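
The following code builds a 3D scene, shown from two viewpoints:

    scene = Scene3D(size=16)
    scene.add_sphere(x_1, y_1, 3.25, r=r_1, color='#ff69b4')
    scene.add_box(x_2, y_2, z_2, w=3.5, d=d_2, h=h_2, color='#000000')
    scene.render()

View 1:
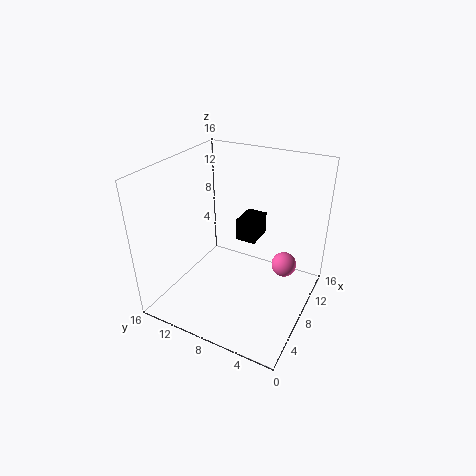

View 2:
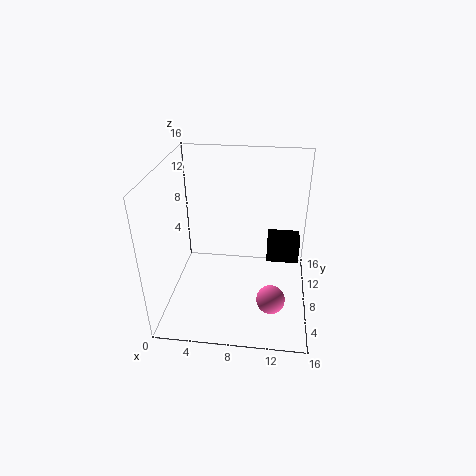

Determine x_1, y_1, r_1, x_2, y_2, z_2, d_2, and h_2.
x_1 = 12
y_1 = 3.75
r_1 = 1.5
x_2 = 11.25
y_2 = 7.5
z_2 = 5.5
d_2 = 2.5
h_2 = 2.75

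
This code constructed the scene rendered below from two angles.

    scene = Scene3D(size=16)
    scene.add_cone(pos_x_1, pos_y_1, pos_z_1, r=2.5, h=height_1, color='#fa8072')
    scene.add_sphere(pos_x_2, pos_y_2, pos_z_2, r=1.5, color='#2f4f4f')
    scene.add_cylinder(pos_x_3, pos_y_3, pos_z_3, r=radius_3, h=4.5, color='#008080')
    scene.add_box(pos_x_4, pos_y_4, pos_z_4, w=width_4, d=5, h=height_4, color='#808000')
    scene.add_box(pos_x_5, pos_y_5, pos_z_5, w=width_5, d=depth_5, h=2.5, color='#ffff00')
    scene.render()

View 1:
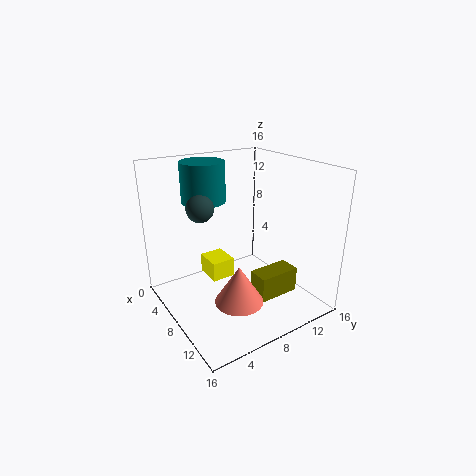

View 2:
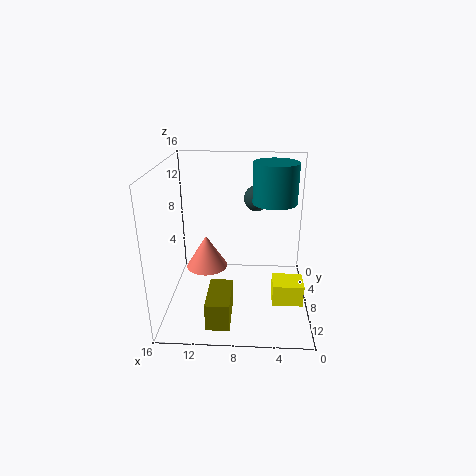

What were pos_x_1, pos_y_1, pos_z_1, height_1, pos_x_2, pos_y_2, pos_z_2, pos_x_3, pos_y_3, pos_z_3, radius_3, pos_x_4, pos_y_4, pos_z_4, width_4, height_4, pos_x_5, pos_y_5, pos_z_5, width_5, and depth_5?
pos_x_1 = 12; pos_y_1 = 5.5; pos_z_1 = 3; height_1 = 4; pos_x_2 = 6; pos_y_2 = 4.5; pos_z_2 = 11.5; pos_x_3 = 4; pos_y_3 = 6; pos_z_3 = 11.5; radius_3 = 2.5; pos_x_4 = 8.5; pos_y_4 = 9.5; pos_z_4 = 0.5; width_4 = 2.5; height_4 = 3; pos_x_5 = 0.5; pos_y_5 = 7; pos_z_5 = 0.5; width_5 = 3.5; depth_5 = 3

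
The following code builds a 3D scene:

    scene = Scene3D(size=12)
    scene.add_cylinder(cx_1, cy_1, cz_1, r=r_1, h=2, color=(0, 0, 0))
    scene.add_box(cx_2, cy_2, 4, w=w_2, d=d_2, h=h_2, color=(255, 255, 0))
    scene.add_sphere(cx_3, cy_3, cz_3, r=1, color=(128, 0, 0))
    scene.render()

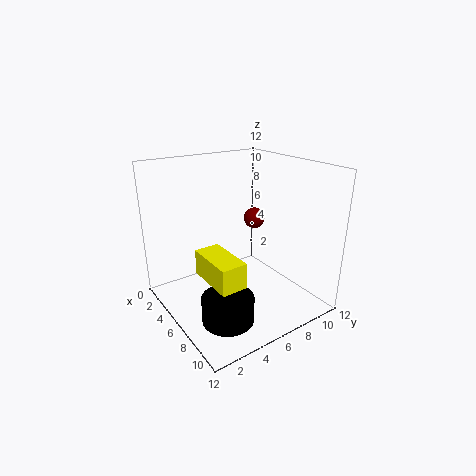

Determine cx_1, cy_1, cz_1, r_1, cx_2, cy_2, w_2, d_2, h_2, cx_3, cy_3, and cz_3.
cx_1 = 9, cy_1 = 3, cz_1 = 1, r_1 = 2, cx_2 = 6, cy_2 = 2, w_2 = 4, d_2 = 2, h_2 = 2, cx_3 = 3, cy_3 = 10, cz_3 = 6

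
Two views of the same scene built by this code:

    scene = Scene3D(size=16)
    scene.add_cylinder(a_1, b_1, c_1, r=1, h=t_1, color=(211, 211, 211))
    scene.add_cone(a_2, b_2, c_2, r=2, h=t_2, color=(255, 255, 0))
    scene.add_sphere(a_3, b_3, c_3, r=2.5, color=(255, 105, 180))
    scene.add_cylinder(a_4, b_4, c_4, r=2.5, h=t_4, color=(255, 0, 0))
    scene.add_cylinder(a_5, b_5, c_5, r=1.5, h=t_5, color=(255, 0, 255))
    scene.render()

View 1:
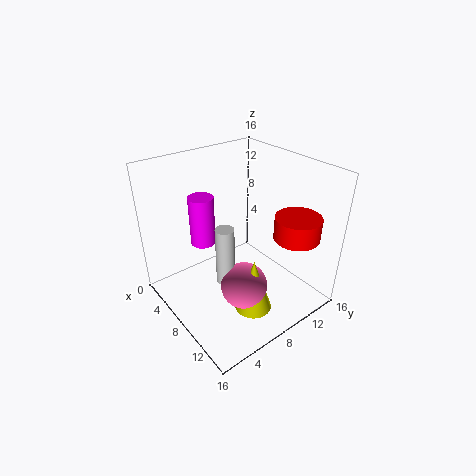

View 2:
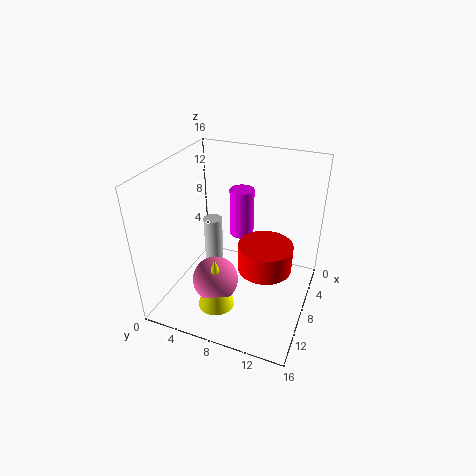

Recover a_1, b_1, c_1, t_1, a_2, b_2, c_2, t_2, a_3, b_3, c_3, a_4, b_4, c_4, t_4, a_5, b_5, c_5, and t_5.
a_1 = 9, b_1 = 5.5, c_1 = 4, t_1 = 6.5, a_2 = 12, b_2 = 7, c_2 = 1.5, t_2 = 6, a_3 = 11, b_3 = 6.5, c_3 = 4, a_4 = 12.5, b_4 = 12.5, c_4 = 8.5, t_4 = 2.5, a_5 = 3, b_5 = 6.5, c_5 = 5.5, t_5 = 6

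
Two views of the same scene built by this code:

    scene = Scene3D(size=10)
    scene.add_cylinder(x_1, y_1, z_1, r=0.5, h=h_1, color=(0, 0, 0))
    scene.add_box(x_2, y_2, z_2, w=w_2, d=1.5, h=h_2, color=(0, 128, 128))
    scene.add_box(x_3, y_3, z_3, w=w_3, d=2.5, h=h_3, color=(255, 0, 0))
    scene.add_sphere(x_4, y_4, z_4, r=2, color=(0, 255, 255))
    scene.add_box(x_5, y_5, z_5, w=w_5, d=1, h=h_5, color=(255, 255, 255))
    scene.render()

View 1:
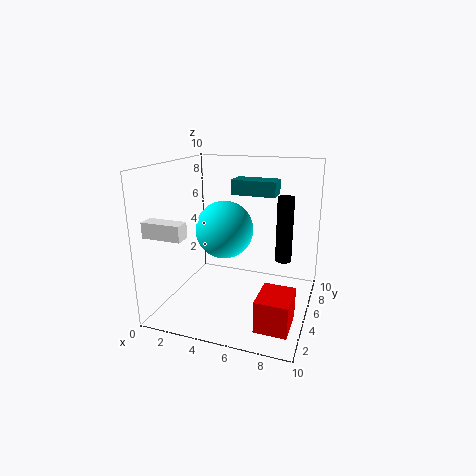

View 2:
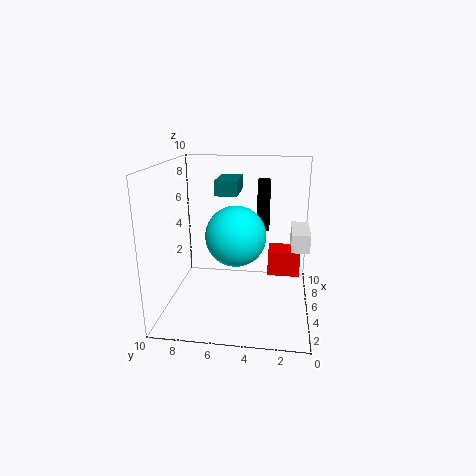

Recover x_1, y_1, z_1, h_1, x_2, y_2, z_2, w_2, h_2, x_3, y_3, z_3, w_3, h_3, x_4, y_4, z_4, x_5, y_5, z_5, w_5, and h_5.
x_1 = 8.5; y_1 = 3.5; z_1 = 4.5; h_1 = 4; x_2 = 4.5; y_2 = 5; z_2 = 8; w_2 = 3; h_2 = 1; x_3 = 7.5; y_3 = 0.5; z_3 = 1; w_3 = 2; h_3 = 2; x_4 = 4; y_4 = 5; z_4 = 5.5; x_5 = 0.5; y_5 = 0.5; z_5 = 6; w_5 = 2.5; h_5 = 1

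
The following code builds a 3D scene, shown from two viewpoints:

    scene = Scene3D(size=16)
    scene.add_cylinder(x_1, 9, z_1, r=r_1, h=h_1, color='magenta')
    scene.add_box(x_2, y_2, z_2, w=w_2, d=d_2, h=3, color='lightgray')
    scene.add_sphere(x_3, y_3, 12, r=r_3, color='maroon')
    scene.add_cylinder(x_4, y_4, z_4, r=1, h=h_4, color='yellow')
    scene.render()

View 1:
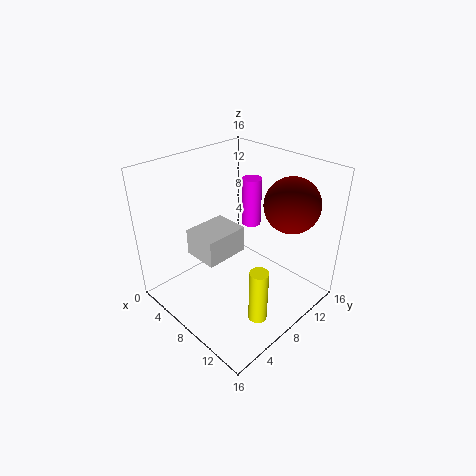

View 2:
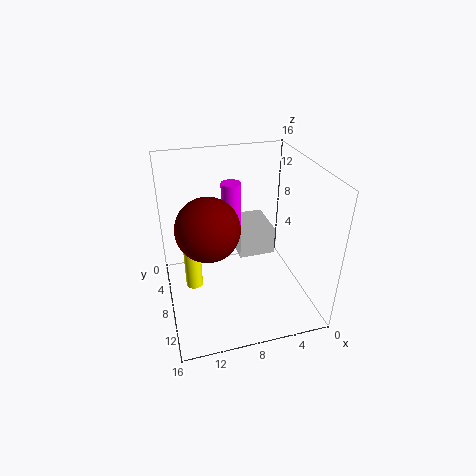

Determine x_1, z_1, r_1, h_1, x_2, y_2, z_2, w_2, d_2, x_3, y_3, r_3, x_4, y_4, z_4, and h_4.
x_1 = 9
z_1 = 10
r_1 = 1
h_1 = 5
x_2 = 4
y_2 = 4
z_2 = 6
w_2 = 4
d_2 = 5
x_3 = 12
y_3 = 12
r_3 = 3
x_4 = 13
y_4 = 6
z_4 = 1
h_4 = 6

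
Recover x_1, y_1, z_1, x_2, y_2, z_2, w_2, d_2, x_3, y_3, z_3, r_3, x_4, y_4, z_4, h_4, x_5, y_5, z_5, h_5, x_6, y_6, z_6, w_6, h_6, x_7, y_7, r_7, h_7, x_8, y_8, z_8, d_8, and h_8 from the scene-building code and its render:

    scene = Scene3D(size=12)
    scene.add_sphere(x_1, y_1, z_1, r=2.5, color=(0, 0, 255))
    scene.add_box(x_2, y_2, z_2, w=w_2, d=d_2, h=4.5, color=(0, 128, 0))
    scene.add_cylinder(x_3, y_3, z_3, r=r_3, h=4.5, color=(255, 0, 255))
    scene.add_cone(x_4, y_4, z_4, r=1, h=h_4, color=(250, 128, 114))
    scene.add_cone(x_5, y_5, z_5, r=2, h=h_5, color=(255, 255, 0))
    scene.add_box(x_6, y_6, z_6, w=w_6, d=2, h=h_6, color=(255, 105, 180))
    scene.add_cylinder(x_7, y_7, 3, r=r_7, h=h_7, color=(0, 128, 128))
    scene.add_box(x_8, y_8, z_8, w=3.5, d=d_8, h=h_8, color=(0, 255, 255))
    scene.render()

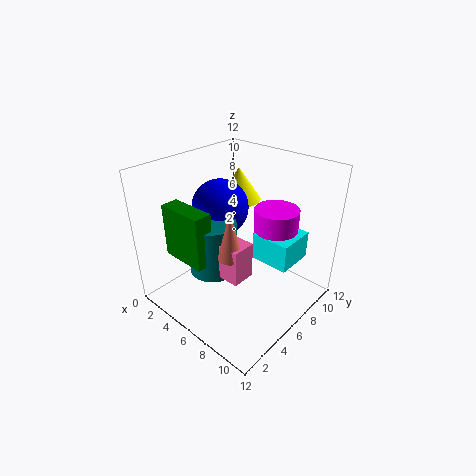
x_1 = 3, y_1 = 7, z_1 = 7.5, x_2 = 1.5, y_2 = 2, z_2 = 4.5, w_2 = 4, d_2 = 1.5, x_3 = 7, y_3 = 10, z_3 = 3, r_3 = 2, x_4 = 7, y_4 = 4, z_4 = 5.5, h_4 = 4, x_5 = 3, y_5 = 9.5, z_5 = 7.5, h_5 = 3, x_6 = 4.5, y_6 = 3.5, z_6 = 3.5, w_6 = 3.5, h_6 = 3, x_7 = 4.5, y_7 = 4.5, r_7 = 2, h_7 = 4.5, x_8 = 6, y_8 = 8, z_8 = 3, d_8 = 3.5, h_8 = 2.5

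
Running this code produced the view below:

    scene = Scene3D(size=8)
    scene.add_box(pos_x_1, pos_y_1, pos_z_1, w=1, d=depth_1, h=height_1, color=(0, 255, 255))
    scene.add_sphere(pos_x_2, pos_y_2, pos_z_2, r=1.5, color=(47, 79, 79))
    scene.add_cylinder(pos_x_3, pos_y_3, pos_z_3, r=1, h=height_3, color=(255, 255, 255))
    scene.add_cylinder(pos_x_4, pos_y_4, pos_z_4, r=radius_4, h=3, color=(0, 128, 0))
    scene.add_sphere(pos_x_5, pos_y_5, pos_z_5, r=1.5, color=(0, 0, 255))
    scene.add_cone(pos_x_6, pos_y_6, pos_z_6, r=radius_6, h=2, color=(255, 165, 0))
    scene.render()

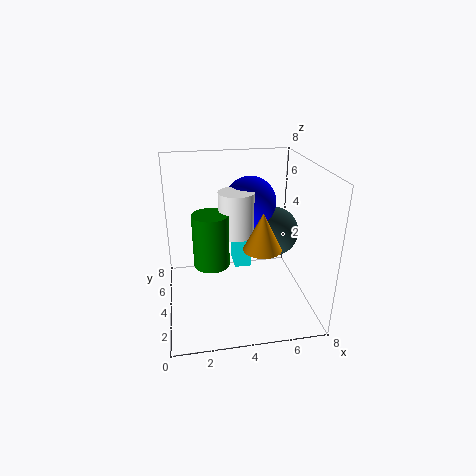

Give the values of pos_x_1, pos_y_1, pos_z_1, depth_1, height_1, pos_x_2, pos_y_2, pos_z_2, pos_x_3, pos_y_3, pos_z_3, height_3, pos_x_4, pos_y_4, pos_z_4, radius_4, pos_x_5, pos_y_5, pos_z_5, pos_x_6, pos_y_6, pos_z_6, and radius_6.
pos_x_1 = 4
pos_y_1 = 5
pos_z_1 = 1.5
depth_1 = 1.5
height_1 = 3
pos_x_2 = 6.5
pos_y_2 = 5.5
pos_z_2 = 3.5
pos_x_3 = 4
pos_y_3 = 4.5
pos_z_3 = 4
height_3 = 2.5
pos_x_4 = 2.5
pos_y_4 = 4
pos_z_4 = 2.5
radius_4 = 1
pos_x_5 = 5
pos_y_5 = 5.5
pos_z_5 = 5.5
pos_x_6 = 5
pos_y_6 = 2.5
pos_z_6 = 4
radius_6 = 1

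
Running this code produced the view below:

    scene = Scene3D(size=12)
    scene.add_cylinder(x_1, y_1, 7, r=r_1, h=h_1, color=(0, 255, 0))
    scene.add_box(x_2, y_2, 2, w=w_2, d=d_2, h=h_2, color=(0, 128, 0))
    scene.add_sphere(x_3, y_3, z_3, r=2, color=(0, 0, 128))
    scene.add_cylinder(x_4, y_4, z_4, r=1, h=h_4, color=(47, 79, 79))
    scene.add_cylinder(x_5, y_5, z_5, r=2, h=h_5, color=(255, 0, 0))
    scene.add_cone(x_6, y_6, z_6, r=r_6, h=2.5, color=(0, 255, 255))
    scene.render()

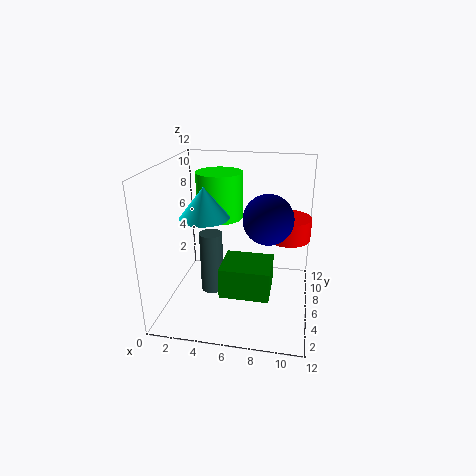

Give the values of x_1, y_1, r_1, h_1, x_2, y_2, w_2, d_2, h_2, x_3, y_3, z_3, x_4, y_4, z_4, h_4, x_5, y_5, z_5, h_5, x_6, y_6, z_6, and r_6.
x_1 = 4
y_1 = 8
r_1 = 2
h_1 = 4
x_2 = 5
y_2 = 3
w_2 = 4
d_2 = 3.5
h_2 = 2.5
x_3 = 8.5
y_3 = 5.5
z_3 = 8
x_4 = 3.5
y_4 = 6.5
z_4 = 0.5
h_4 = 5.5
x_5 = 10
y_5 = 9
z_5 = 5
h_5 = 2
x_6 = 3.5
y_6 = 5
z_6 = 8
r_6 = 2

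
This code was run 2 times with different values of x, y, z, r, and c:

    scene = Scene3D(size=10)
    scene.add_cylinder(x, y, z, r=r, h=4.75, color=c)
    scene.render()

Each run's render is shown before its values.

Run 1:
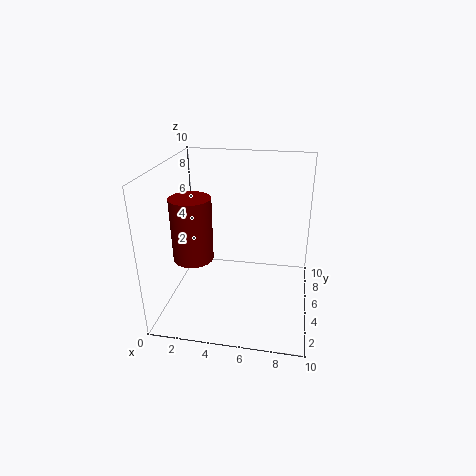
x = 1.5; y = 5.5; z = 2.75; r = 1.5; c = 'maroon'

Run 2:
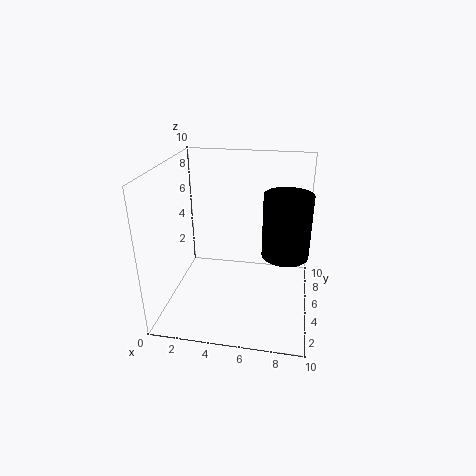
x = 8.25; y = 6.75; z = 3; r = 1.75; c = 'black'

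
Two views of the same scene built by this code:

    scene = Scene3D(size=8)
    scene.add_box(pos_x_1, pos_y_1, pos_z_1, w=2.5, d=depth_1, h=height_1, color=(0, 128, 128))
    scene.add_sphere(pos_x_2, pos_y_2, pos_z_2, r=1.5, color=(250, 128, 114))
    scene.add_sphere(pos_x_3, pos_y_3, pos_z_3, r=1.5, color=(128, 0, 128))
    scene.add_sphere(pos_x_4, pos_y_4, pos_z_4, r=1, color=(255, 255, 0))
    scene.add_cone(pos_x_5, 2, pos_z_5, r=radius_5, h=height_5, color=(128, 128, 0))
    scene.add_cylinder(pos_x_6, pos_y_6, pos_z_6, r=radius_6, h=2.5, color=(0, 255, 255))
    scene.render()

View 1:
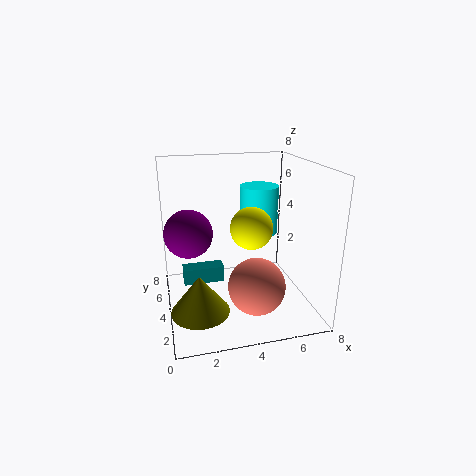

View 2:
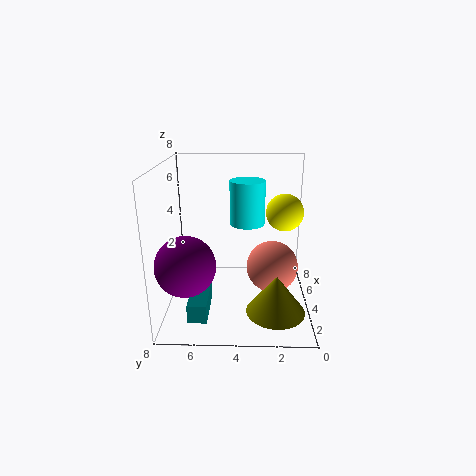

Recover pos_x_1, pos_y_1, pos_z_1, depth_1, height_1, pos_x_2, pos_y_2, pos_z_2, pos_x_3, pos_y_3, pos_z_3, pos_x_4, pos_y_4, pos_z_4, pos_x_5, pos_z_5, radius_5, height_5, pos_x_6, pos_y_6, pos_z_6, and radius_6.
pos_x_1 = 1; pos_y_1 = 5.5; pos_z_1 = 0.5; depth_1 = 1; height_1 = 1; pos_x_2 = 4.5; pos_y_2 = 2; pos_z_2 = 2; pos_x_3 = 1.5; pos_y_3 = 6.5; pos_z_3 = 3.5; pos_x_4 = 4; pos_y_4 = 1.5; pos_z_4 = 5.5; pos_x_5 = 1.5; pos_z_5 = 1; radius_5 = 1.5; height_5 = 2; pos_x_6 = 5; pos_y_6 = 3.5; pos_z_6 = 4.5; radius_6 = 1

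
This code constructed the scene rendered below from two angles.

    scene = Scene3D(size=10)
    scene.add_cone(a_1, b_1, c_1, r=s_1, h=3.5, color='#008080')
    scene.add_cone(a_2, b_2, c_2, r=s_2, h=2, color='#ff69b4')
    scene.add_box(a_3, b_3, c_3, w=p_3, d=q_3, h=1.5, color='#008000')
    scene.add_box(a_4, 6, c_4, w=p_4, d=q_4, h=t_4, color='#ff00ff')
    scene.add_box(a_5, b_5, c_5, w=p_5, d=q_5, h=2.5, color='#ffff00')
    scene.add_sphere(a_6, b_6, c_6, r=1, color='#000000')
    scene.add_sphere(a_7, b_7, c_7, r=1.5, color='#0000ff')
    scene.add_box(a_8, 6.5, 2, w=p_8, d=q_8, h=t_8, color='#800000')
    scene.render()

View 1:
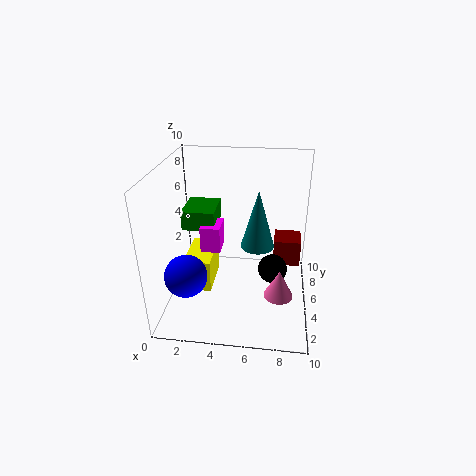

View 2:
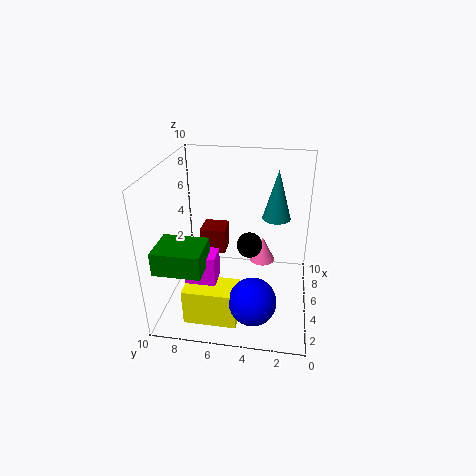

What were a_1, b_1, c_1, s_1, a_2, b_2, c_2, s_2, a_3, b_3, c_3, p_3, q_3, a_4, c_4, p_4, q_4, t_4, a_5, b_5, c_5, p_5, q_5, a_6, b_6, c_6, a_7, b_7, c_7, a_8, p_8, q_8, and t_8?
a_1 = 6.5, b_1 = 2.5, c_1 = 6, s_1 = 1, a_2 = 8, b_2 = 3.5, c_2 = 1.5, s_2 = 1, a_3 = 0.5, b_3 = 6.5, c_3 = 4.5, p_3 = 2.5, q_3 = 3, a_4 = 2, c_4 = 3, p_4 = 1.5, q_4 = 2, t_4 = 2, a_5 = 1, b_5 = 4.5, c_5 = 0.5, p_5 = 2, q_5 = 3.5, a_6 = 7.5, b_6 = 4.5, c_6 = 3, a_7 = 1.5, b_7 = 3.5, c_7 = 2.5, a_8 = 7.5, p_8 = 2, q_8 = 2, t_8 = 2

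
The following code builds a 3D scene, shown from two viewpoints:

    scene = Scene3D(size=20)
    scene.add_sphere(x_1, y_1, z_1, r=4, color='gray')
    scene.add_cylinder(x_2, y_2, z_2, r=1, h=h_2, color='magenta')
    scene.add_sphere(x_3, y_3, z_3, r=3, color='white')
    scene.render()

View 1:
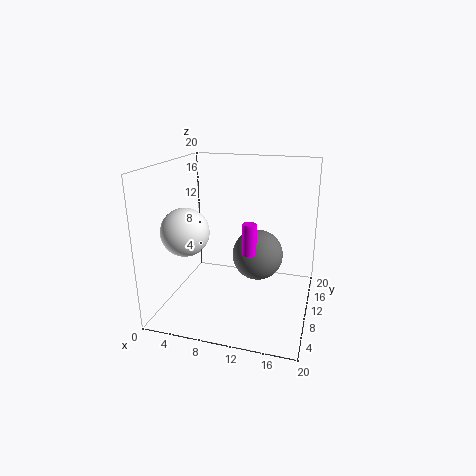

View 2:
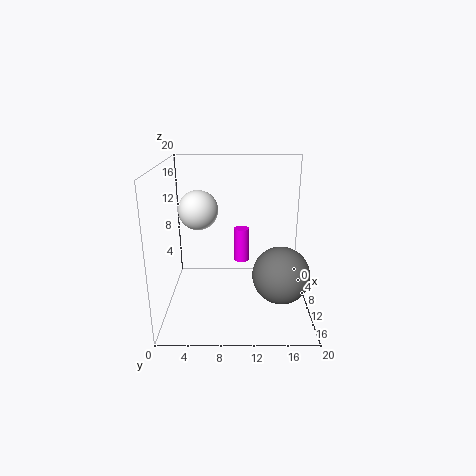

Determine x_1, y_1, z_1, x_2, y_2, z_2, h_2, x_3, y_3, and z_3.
x_1 = 11.5, y_1 = 16, z_1 = 5, x_2 = 11.5, y_2 = 10.5, z_2 = 7.5, h_2 = 4.5, x_3 = 5, y_3 = 4, z_3 = 12.5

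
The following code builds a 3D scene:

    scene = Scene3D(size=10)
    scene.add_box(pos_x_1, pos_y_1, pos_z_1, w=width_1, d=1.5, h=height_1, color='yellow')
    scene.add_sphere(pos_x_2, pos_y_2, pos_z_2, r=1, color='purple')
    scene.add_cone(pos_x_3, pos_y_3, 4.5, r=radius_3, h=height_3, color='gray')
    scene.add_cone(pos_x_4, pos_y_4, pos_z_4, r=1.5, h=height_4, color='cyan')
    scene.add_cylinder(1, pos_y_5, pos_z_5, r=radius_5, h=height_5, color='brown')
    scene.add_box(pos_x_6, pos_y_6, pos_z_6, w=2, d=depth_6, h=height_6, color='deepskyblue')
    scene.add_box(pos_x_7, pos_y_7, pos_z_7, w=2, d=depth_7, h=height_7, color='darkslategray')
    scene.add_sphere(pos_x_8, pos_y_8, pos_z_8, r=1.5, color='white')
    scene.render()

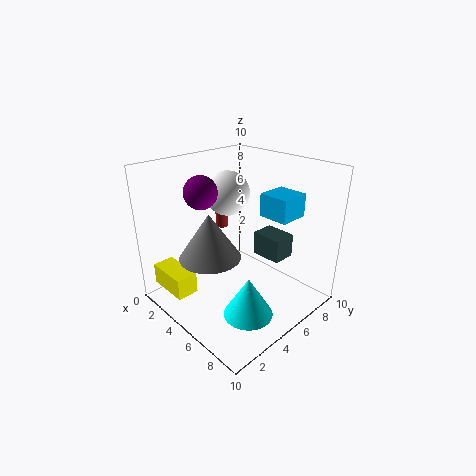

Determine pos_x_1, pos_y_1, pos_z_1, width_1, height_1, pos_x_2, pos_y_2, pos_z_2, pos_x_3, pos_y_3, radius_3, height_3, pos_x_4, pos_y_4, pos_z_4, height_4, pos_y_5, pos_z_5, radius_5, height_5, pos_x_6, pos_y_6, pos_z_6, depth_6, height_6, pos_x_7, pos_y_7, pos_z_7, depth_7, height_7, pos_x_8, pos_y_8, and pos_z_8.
pos_x_1 = 1, pos_y_1 = 0.5, pos_z_1 = 1.5, width_1 = 3, height_1 = 1.5, pos_x_2 = 5, pos_y_2 = 2, pos_z_2 = 9, pos_x_3 = 5, pos_y_3 = 2.5, radius_3 = 2, height_3 = 3, pos_x_4 = 8.5, pos_y_4 = 2.5, pos_z_4 = 2, height_4 = 2.5, pos_y_5 = 7, pos_z_5 = 4, radius_5 = 0.5, height_5 = 2.5, pos_x_6 = 6.5, pos_y_6 = 5.5, pos_z_6 = 7, depth_6 = 2, height_6 = 1.5, pos_x_7 = 6.5, pos_y_7 = 5, pos_z_7 = 4.5, depth_7 = 1.5, height_7 = 1.5, pos_x_8 = 4, pos_y_8 = 5, pos_z_8 = 8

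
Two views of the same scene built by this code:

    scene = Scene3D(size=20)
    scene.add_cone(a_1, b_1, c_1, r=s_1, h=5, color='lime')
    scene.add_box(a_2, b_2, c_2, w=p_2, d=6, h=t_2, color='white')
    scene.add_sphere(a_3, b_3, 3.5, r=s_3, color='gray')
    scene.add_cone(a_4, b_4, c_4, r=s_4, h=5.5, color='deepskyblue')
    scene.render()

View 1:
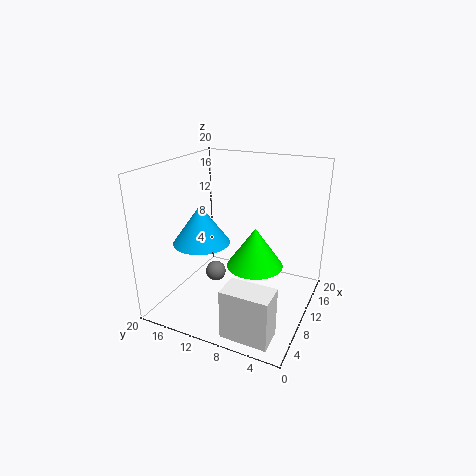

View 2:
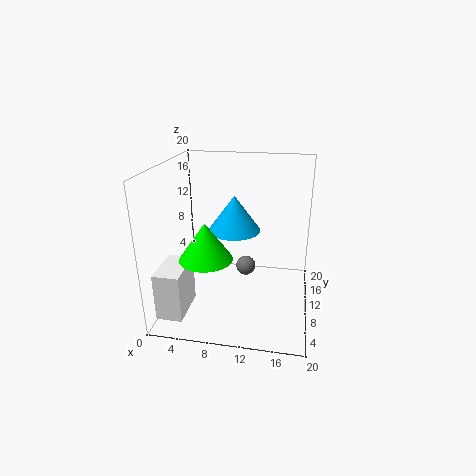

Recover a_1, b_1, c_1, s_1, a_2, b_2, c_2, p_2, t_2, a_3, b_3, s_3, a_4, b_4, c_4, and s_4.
a_1 = 6.5, b_1 = 6, c_1 = 8.5, s_1 = 3.5, a_2 = 0.5, b_2 = 2, c_2 = 1, p_2 = 3.5, t_2 = 6.5, a_3 = 10.5, b_3 = 14, s_3 = 1.5, a_4 = 8.5, b_4 = 15, c_4 = 9, s_4 = 4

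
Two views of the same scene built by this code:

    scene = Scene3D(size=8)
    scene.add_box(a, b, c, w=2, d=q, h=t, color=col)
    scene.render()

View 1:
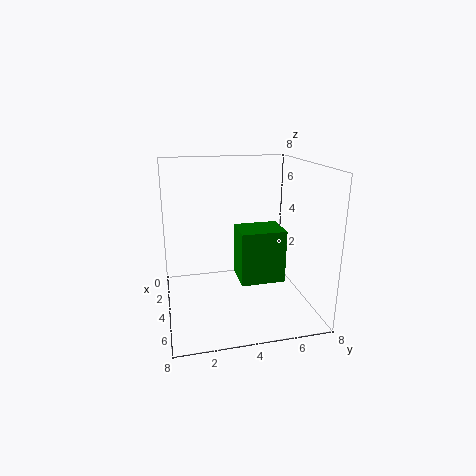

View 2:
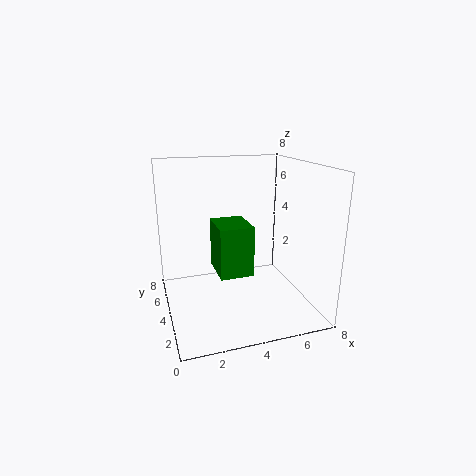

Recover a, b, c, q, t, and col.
a = 3; b = 4; c = 1.5; q = 2.5; t = 3; col = 'green'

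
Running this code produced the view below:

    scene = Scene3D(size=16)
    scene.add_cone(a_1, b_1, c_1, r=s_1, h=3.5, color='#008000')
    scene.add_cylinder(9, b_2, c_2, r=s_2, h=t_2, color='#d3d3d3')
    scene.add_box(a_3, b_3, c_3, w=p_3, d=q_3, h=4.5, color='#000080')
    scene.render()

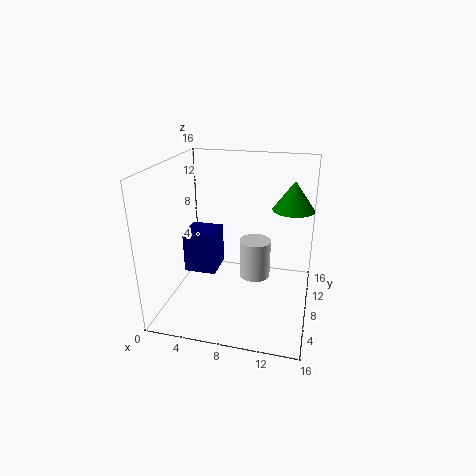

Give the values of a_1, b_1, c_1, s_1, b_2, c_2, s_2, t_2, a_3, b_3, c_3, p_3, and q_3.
a_1 = 13.5, b_1 = 13, c_1 = 10, s_1 = 2.5, b_2 = 13, c_2 = 0.5, s_2 = 2, t_2 = 5, a_3 = 2.5, b_3 = 5.5, c_3 = 4.5, p_3 = 3.5, q_3 = 3.5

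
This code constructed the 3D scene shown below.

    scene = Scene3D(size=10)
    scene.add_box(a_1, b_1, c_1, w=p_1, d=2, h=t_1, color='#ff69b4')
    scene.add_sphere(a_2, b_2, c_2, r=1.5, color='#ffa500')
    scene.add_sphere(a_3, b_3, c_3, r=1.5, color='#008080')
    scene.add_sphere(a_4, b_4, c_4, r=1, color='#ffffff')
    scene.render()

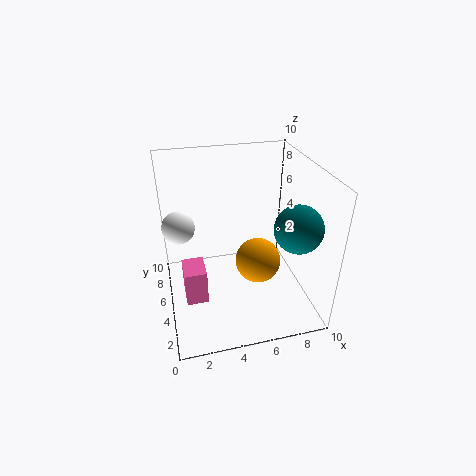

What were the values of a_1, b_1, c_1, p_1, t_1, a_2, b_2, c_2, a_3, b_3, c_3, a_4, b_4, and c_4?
a_1 = 1, b_1 = 3.5, c_1 = 1, p_1 = 1.5, t_1 = 2.5, a_2 = 6, b_2 = 3.5, c_2 = 4, a_3 = 8, b_3 = 2, c_3 = 7, a_4 = 1, b_4 = 4, c_4 = 7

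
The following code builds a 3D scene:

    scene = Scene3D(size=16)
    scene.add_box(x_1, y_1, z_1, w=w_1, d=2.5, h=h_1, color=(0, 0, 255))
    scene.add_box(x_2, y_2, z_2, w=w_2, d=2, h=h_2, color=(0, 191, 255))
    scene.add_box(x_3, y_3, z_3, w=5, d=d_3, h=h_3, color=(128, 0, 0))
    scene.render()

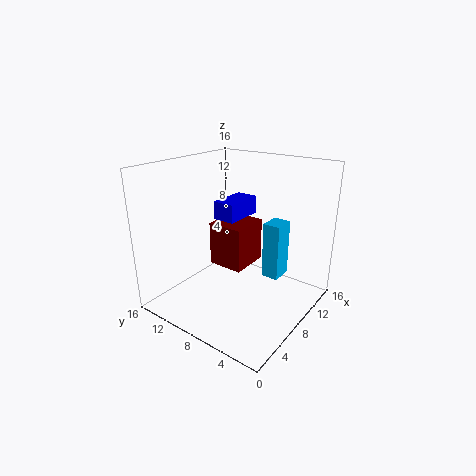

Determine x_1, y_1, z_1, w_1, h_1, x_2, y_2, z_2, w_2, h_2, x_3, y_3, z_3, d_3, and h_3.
x_1 = 7, y_1 = 8, z_1 = 10, w_1 = 4.5, h_1 = 2, x_2 = 10, y_2 = 4, z_2 = 3, w_2 = 2.5, h_2 = 6.5, x_3 = 9.5, y_3 = 9, z_3 = 2.5, d_3 = 4.5, h_3 = 5.5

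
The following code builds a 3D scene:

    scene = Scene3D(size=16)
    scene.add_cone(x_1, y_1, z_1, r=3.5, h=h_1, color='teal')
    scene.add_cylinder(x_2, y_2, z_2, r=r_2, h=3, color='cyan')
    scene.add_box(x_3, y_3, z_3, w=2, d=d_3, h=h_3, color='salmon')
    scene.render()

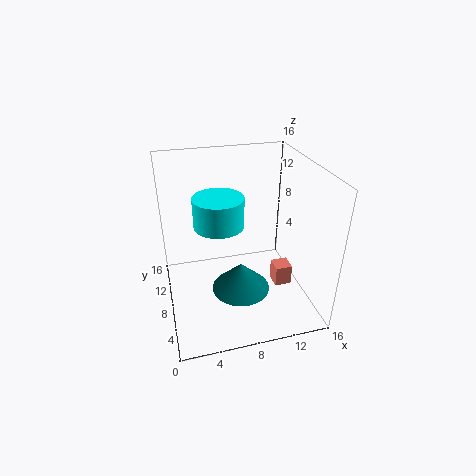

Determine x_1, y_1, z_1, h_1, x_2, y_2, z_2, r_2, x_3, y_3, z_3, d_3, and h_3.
x_1 = 8.5; y_1 = 8.5; z_1 = 0.5; h_1 = 3.5; x_2 = 5.5; y_2 = 6; z_2 = 11; r_2 = 2.5; x_3 = 12.5; y_3 = 7; z_3 = 1; d_3 = 2; h_3 = 2.5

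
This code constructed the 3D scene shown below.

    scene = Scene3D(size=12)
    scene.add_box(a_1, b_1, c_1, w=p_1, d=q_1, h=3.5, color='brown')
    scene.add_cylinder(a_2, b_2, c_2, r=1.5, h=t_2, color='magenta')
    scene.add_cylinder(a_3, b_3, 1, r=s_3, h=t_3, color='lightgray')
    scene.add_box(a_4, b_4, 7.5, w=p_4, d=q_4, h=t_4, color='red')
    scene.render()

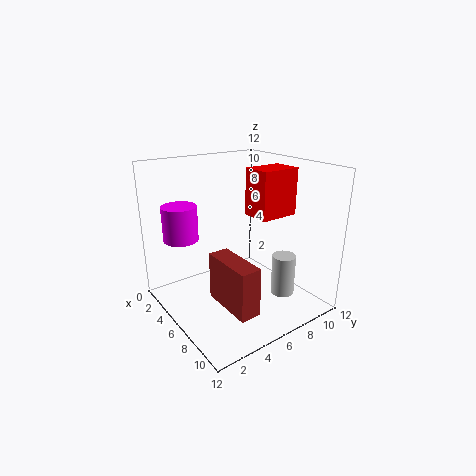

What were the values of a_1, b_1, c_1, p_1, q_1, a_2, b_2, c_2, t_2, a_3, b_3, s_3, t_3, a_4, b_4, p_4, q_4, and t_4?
a_1 = 8
b_1 = 2
c_1 = 3
p_1 = 4
q_1 = 1.5
a_2 = 2.5
b_2 = 2.5
c_2 = 5.5
t_2 = 3
a_3 = 8.5
b_3 = 9
s_3 = 1
t_3 = 3.5
a_4 = 5
b_4 = 7.5
p_4 = 2.5
q_4 = 3.5
t_4 = 4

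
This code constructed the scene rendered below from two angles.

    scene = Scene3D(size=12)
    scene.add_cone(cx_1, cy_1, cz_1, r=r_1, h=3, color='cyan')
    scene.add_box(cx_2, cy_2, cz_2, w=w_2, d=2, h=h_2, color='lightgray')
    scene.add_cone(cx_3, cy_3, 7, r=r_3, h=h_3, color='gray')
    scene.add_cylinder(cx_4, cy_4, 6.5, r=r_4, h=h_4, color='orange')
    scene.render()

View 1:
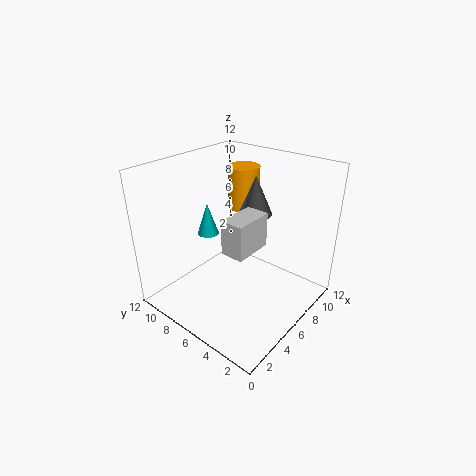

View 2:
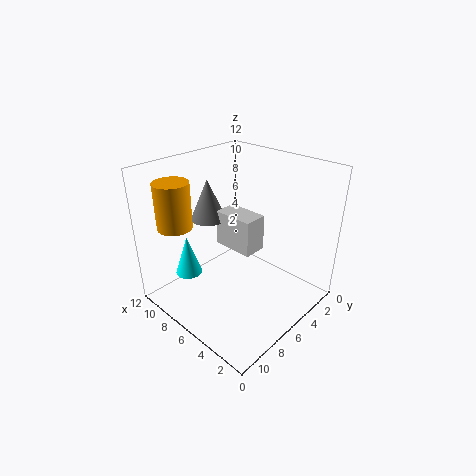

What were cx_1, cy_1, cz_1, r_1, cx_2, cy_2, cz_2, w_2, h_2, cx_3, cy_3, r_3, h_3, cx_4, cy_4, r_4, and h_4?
cx_1 = 7
cy_1 = 10.5
cz_1 = 4.5
r_1 = 1
cx_2 = 4.5
cy_2 = 4.5
cz_2 = 5
w_2 = 3.5
h_2 = 3
cx_3 = 9
cy_3 = 6.5
r_3 = 1.5
h_3 = 3.5
cx_4 = 10.5
cy_4 = 9
r_4 = 1.5
h_4 = 4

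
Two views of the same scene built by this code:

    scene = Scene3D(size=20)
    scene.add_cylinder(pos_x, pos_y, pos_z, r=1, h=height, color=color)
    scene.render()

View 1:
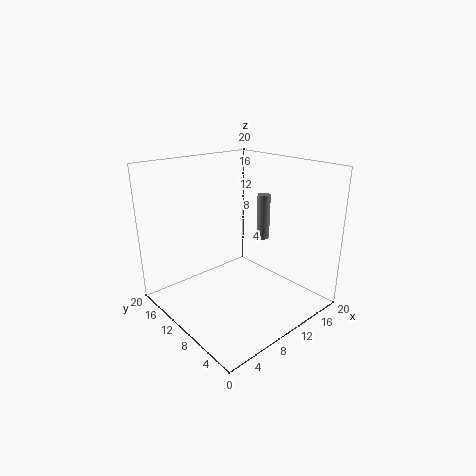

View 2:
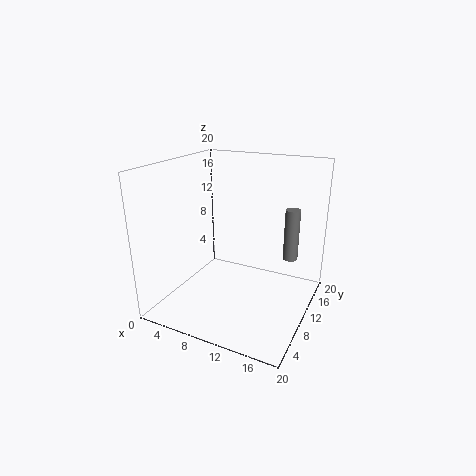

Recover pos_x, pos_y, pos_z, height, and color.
pos_x = 17; pos_y = 12; pos_z = 7.5; height = 7; color = 'gray'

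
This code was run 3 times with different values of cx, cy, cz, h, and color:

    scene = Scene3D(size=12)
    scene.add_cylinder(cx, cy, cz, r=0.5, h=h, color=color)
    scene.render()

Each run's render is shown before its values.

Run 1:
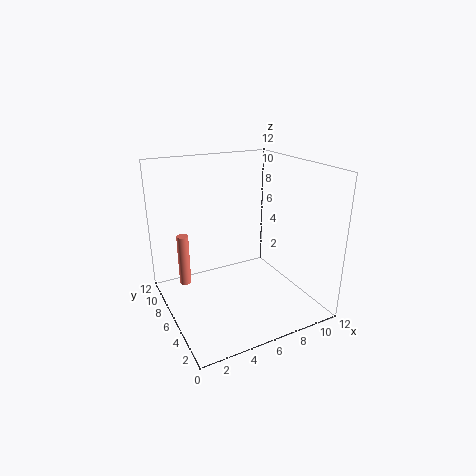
cx = 2, cy = 8.5, cz = 1.5, h = 4.5, color = 'salmon'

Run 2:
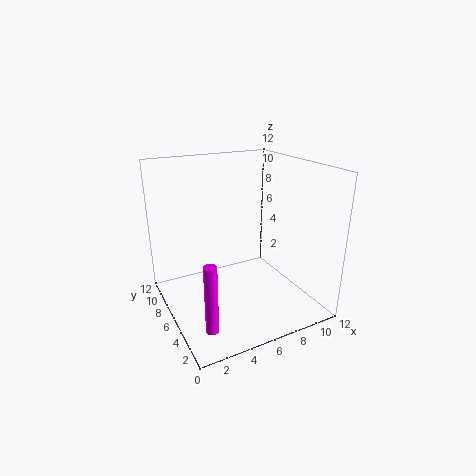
cx = 2, cy = 2.5, cz = 0.5, h = 5.5, color = 'magenta'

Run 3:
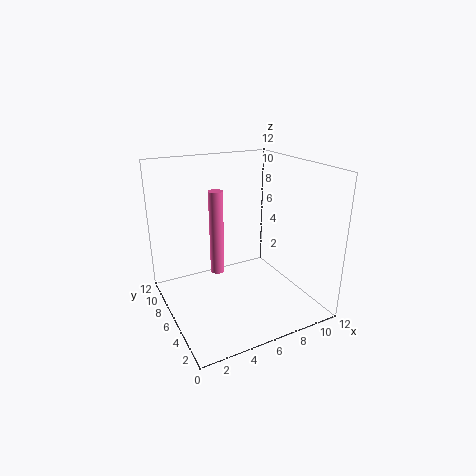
cx = 3, cy = 3.5, cz = 5, h = 6, color = 'hotpink'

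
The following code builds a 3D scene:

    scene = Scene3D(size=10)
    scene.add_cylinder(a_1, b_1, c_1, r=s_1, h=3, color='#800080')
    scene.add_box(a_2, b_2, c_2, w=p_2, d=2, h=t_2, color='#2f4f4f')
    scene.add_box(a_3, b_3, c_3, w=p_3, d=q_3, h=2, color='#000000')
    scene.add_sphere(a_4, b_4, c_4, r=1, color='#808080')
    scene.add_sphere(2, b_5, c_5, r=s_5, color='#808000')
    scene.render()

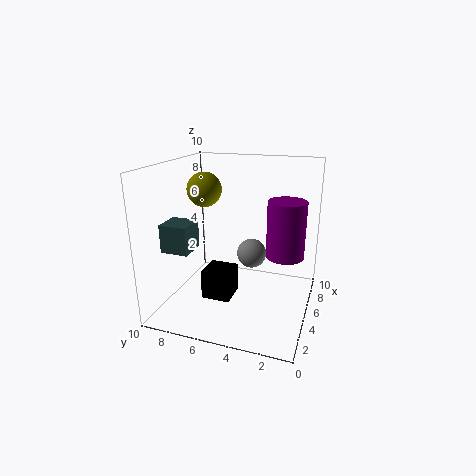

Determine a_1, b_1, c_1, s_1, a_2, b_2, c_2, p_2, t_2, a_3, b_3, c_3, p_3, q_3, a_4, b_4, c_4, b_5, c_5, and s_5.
a_1 = 1, b_1 = 1, c_1 = 6, s_1 = 1, a_2 = 3, b_2 = 8, c_2 = 4, p_2 = 2, t_2 = 2, a_3 = 3, b_3 = 5, c_3 = 1, p_3 = 2, q_3 = 2, a_4 = 5, b_4 = 4, c_4 = 4, b_5 = 6, c_5 = 9, s_5 = 1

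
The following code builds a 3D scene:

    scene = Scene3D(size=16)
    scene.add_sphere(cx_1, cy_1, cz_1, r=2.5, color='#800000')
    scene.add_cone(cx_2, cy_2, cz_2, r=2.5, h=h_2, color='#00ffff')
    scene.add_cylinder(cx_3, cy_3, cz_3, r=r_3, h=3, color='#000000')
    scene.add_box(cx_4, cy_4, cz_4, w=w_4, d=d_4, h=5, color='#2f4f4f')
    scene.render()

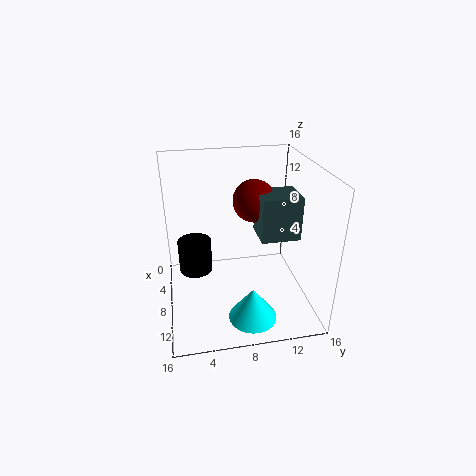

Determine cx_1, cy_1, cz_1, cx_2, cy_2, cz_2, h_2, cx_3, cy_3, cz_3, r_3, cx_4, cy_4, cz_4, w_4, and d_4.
cx_1 = 5, cy_1 = 10.5, cz_1 = 11, cx_2 = 13.5, cy_2 = 8.5, cz_2 = 1.5, h_2 = 3.5, cx_3 = 13, cy_3 = 3, cz_3 = 8, r_3 = 1.5, cx_4 = 5, cy_4 = 10.5, cz_4 = 7.5, w_4 = 4, d_4 = 4.5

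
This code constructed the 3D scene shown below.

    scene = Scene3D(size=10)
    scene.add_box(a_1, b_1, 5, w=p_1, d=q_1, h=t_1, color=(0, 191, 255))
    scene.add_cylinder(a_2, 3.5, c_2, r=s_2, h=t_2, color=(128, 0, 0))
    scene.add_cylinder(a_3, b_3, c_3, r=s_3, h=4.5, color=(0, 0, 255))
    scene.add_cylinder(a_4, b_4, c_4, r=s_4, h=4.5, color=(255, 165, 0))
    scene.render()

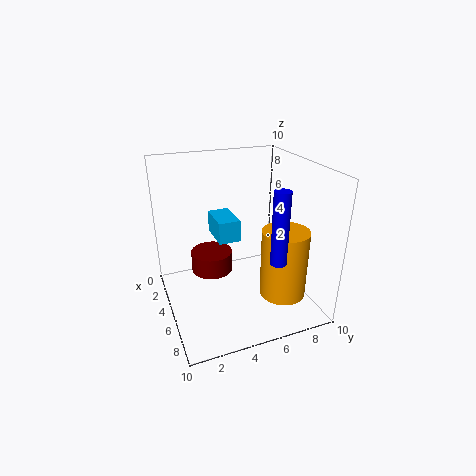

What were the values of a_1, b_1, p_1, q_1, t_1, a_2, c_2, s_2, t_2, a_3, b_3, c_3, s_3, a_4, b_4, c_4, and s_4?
a_1 = 3, b_1 = 3.5, p_1 = 2.5, q_1 = 1.5, t_1 = 1.5, a_2 = 3.5, c_2 = 2, s_2 = 1.5, t_2 = 1.5, a_3 = 9, b_3 = 6, c_3 = 5, s_3 = 0.5, a_4 = 8, b_4 = 7, c_4 = 2, s_4 = 1.5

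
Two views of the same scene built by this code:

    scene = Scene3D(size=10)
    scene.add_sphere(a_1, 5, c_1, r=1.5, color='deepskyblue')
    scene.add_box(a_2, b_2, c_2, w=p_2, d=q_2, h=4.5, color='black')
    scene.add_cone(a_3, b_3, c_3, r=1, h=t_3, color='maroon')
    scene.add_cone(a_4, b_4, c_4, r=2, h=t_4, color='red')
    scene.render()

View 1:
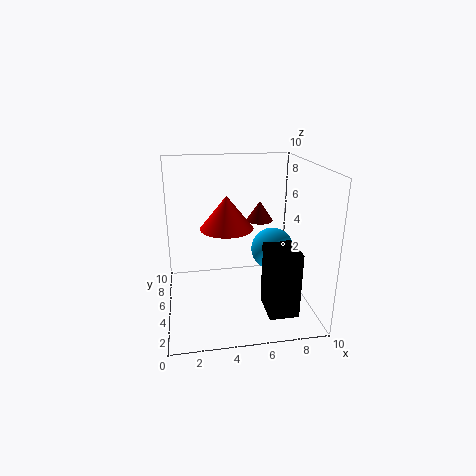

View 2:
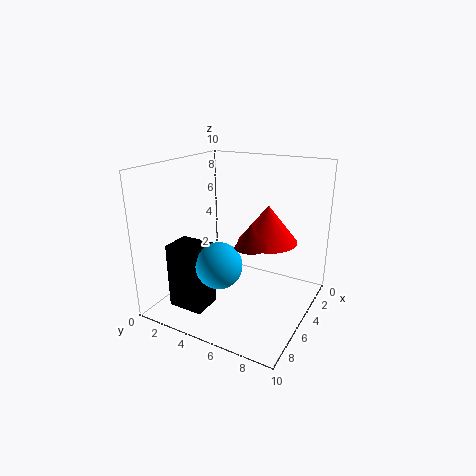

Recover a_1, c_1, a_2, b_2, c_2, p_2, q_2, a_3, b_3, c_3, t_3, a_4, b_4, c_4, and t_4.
a_1 = 7.5, c_1 = 4, a_2 = 6.5, b_2 = 1.5, c_2 = 0.5, p_2 = 2, q_2 = 2.5, a_3 = 7, b_3 = 7, c_3 = 5.5, t_3 = 1.5, a_4 = 4.5, b_4 = 7, c_4 = 5, t_4 = 2.5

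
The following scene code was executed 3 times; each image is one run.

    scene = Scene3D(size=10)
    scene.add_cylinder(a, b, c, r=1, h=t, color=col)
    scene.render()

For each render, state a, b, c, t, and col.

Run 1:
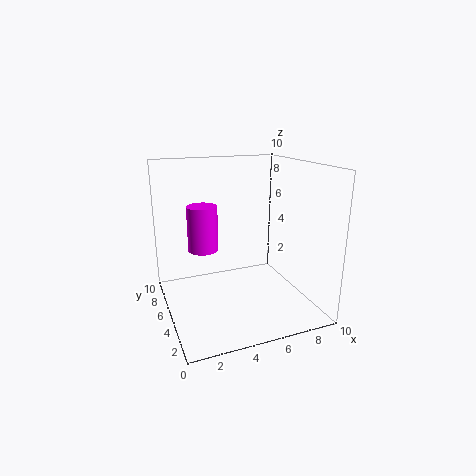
a = 2.5; b = 5; c = 4.5; t = 3; col = 'magenta'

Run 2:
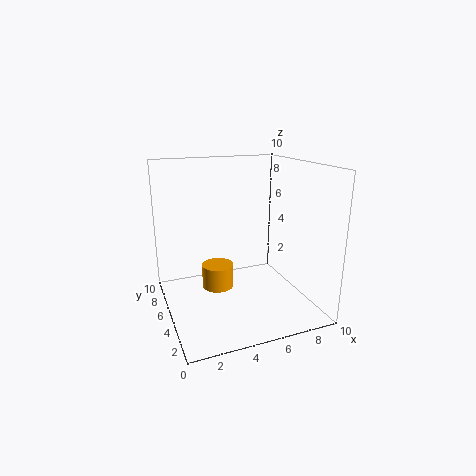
a = 3; b = 3.5; c = 2.5; t = 1.5; col = 'orange'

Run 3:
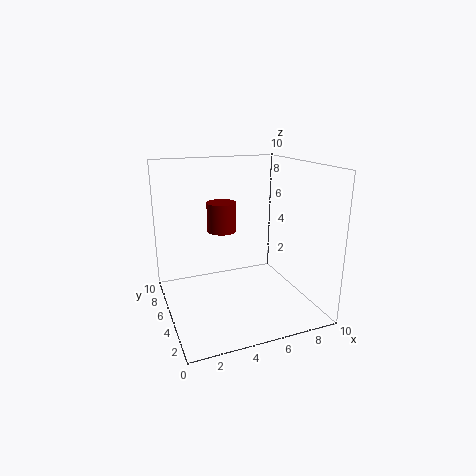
a = 4; b = 5.5; c = 5.5; t = 2; col = 'maroon'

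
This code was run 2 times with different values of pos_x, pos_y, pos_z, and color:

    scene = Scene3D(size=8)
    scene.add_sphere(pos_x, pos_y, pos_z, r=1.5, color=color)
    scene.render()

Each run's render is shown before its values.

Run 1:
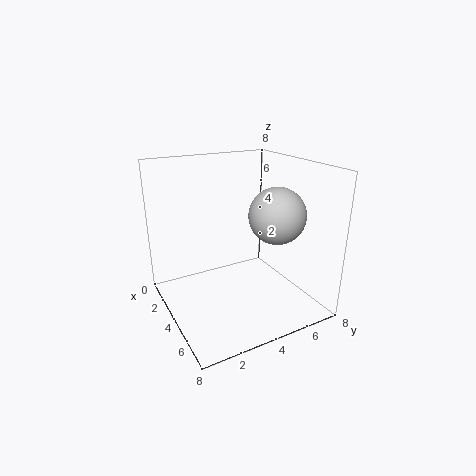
pos_x = 5.5; pos_y = 5.5; pos_z = 5.5; color = 'lightgray'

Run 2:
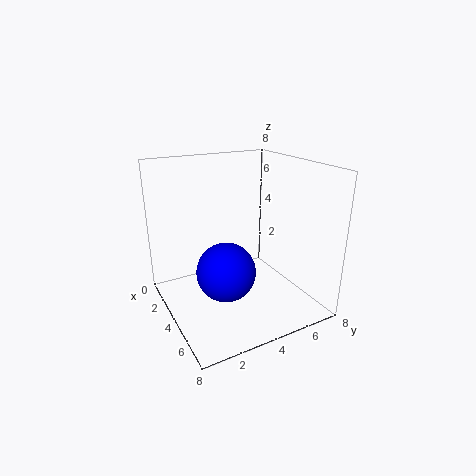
pos_x = 5.5; pos_y = 2.5; pos_z = 3; color = 'blue'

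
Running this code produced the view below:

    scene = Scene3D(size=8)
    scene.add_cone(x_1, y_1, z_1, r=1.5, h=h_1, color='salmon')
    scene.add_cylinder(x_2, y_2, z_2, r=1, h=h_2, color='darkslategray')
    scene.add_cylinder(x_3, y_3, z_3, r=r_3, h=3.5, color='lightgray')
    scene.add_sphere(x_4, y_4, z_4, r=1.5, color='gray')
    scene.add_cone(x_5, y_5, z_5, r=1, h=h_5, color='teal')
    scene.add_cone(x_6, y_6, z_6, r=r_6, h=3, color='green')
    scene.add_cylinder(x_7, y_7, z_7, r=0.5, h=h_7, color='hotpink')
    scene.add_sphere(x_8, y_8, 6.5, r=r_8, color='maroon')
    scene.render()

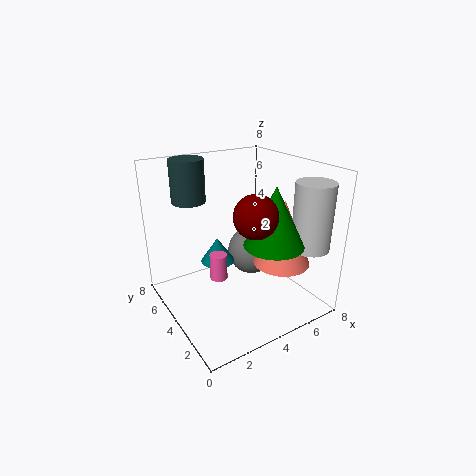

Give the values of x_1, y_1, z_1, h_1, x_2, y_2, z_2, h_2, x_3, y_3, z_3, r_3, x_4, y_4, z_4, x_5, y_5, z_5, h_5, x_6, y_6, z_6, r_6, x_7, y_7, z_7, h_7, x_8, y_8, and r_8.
x_1 = 5.5; y_1 = 2; z_1 = 3; h_1 = 3.5; x_2 = 2.5; y_2 = 7; z_2 = 5.5; h_2 = 2.5; x_3 = 6.5; y_3 = 1; z_3 = 4; r_3 = 1; x_4 = 6; y_4 = 5.5; z_4 = 2; x_5 = 3.5; y_5 = 5.5; z_5 = 2; h_5 = 1.5; x_6 = 4.5; y_6 = 1.5; z_6 = 4.5; r_6 = 1.5; x_7 = 3; y_7 = 4.5; z_7 = 1.5; h_7 = 1.5; x_8 = 3; y_8 = 1; r_8 = 1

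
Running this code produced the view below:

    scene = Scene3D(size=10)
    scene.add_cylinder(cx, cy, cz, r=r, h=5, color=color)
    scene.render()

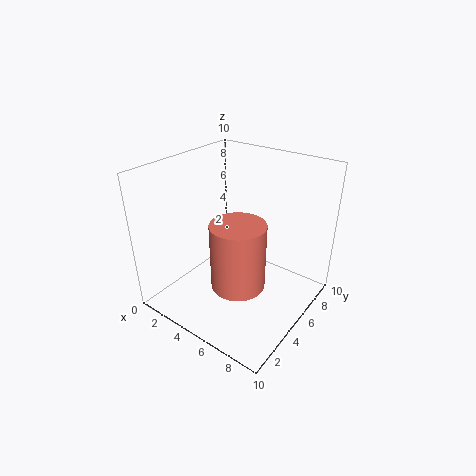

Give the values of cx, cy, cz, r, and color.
cx = 5, cy = 5, cz = 1, r = 2, color = 'salmon'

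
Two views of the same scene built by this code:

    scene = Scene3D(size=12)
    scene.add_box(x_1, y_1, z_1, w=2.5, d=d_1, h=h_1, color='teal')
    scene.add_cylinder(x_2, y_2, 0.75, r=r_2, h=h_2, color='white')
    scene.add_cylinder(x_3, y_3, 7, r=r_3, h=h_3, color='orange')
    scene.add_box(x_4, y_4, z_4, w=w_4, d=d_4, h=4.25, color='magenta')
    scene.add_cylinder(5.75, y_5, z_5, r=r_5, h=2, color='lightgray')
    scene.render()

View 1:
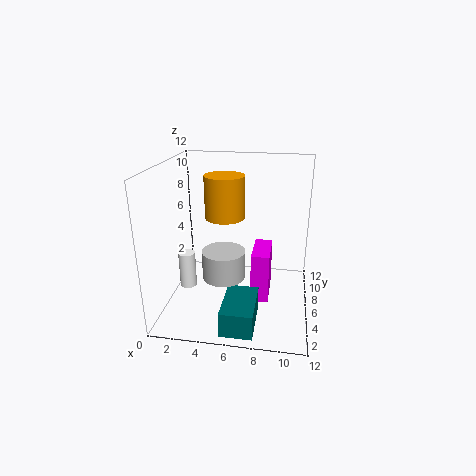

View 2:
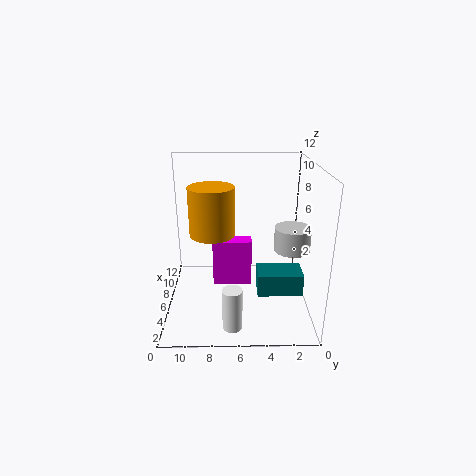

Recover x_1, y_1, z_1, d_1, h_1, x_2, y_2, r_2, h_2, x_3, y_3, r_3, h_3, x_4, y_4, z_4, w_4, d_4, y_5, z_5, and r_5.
x_1 = 5.5
y_1 = 0.25
z_1 = 0.5
d_1 = 4
h_1 = 2
x_2 = 1.25
y_2 = 6.5
r_2 = 0.75
h_2 = 3.25
x_3 = 4.5
y_3 = 8
r_3 = 1.75
h_3 = 3.75
x_4 = 7.25
y_4 = 4.75
z_4 = 0.75
w_4 = 1.5
d_4 = 3.5
y_5 = 1.5
z_5 = 5
r_5 = 1.5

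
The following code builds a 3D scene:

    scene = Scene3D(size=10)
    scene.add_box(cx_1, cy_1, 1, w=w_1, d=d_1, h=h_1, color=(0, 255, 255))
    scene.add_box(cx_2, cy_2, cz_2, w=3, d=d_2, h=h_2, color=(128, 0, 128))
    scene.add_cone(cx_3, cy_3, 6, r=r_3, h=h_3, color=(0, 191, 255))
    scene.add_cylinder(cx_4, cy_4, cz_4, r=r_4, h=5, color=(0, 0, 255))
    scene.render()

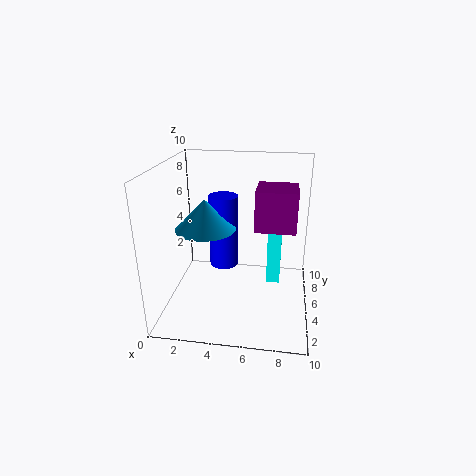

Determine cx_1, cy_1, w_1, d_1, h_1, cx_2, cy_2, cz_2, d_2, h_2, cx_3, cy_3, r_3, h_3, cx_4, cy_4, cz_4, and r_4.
cx_1 = 7
cy_1 = 6
w_1 = 1
d_1 = 3
h_1 = 4
cx_2 = 6
cy_2 = 6
cz_2 = 5
d_2 = 3
h_2 = 3
cx_3 = 3
cy_3 = 4
r_3 = 2
h_3 = 2
cx_4 = 4
cy_4 = 5
cz_4 = 3
r_4 = 1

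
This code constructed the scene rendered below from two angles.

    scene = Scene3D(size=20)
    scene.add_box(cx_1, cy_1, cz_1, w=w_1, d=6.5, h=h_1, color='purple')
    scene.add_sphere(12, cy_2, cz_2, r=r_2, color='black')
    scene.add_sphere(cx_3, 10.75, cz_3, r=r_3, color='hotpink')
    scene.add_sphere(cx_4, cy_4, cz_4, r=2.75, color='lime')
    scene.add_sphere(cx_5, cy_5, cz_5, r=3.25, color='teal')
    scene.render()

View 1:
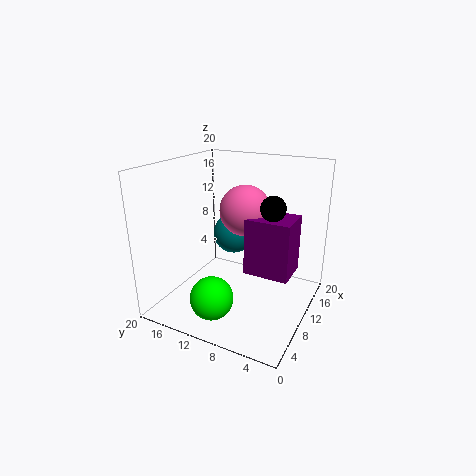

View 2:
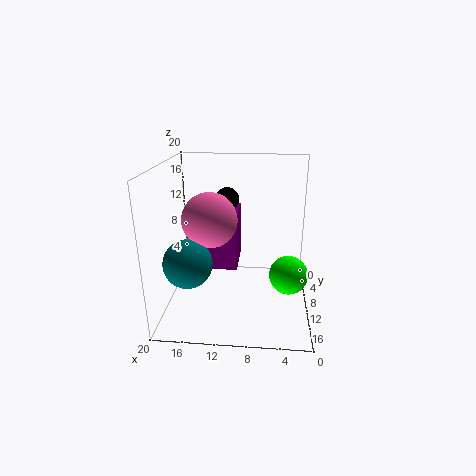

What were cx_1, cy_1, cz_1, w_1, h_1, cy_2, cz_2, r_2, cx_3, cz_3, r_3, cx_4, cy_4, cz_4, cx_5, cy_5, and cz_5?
cx_1 = 10.25, cy_1 = 2.75, cz_1 = 4.5, w_1 = 5.25, h_1 = 8.25, cy_2 = 5.75, cz_2 = 14.25, r_2 = 1.75, cx_3 = 13.75, cz_3 = 12.75, r_3 = 3.75, cx_4 = 2.75, cy_4 = 10, cz_4 = 4.5, cx_5 = 16.25, cy_5 = 14, cz_5 = 7.75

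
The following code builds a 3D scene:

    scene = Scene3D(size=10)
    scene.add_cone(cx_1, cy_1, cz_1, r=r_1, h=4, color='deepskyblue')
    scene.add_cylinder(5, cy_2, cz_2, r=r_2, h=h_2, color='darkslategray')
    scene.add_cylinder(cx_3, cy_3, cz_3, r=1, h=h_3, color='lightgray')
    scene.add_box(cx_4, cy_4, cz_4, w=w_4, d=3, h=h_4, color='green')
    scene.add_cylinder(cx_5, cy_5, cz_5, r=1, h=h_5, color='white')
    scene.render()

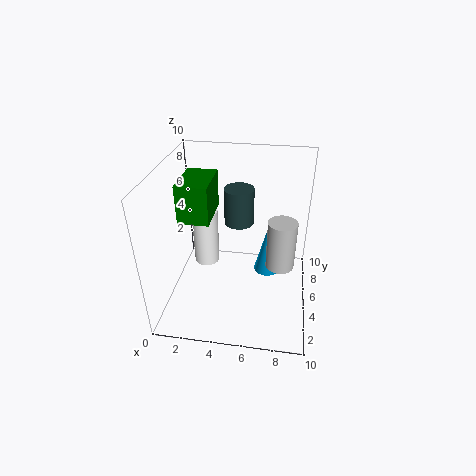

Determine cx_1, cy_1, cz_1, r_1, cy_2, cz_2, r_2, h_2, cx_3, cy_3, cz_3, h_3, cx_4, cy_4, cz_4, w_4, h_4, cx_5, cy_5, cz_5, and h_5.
cx_1 = 7
cy_1 = 7
cz_1 = 1
r_1 = 1
cy_2 = 5.5
cz_2 = 6
r_2 = 1
h_2 = 2.5
cx_3 = 8
cy_3 = 5
cz_3 = 3
h_3 = 3.5
cx_4 = 1.5
cy_4 = 3
cz_4 = 7
w_4 = 2
h_4 = 2.5
cx_5 = 2
cy_5 = 7.5
cz_5 = 1
h_5 = 4.5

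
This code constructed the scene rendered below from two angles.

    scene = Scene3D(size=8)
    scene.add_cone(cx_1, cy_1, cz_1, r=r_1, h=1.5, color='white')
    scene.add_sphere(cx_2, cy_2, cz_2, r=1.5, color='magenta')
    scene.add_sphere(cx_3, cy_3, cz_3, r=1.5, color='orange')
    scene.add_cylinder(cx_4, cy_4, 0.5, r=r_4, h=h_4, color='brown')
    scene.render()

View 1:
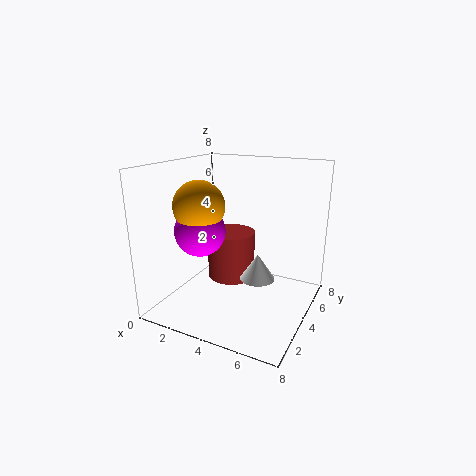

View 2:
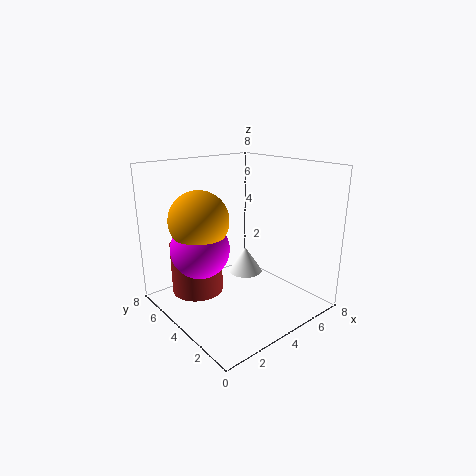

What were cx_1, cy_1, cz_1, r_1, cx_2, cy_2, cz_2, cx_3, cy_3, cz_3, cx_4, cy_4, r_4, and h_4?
cx_1 = 5; cy_1 = 4.5; cz_1 = 1.5; r_1 = 1; cx_2 = 1.5; cy_2 = 4; cz_2 = 4; cx_3 = 1.5; cy_3 = 4; cz_3 = 5.5; cx_4 = 2.5; cy_4 = 6; r_4 = 1.5; h_4 = 3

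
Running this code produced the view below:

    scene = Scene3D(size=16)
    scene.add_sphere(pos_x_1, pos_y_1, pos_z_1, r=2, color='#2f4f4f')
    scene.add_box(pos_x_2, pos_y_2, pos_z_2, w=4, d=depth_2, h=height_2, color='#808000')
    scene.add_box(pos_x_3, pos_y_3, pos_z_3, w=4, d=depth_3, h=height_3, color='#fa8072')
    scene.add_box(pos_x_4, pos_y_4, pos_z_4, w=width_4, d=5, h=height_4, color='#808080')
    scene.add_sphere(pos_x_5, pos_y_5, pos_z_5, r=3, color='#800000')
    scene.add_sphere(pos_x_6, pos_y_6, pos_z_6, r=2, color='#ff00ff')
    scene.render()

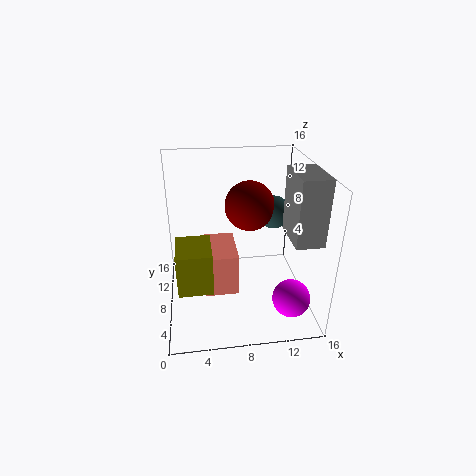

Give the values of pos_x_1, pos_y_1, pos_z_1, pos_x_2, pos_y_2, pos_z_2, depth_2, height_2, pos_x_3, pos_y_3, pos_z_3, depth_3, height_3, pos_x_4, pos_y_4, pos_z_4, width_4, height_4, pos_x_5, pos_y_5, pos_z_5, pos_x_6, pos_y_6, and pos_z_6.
pos_x_1 = 13; pos_y_1 = 12; pos_z_1 = 9; pos_x_2 = 1; pos_y_2 = 6; pos_z_2 = 2; depth_2 = 5; height_2 = 5; pos_x_3 = 4; pos_y_3 = 7; pos_z_3 = 1; depth_3 = 6; height_3 = 5; pos_x_4 = 13; pos_y_4 = 3; pos_z_4 = 9; width_4 = 3; height_4 = 7; pos_x_5 = 10; pos_y_5 = 12; pos_z_5 = 10; pos_x_6 = 13; pos_y_6 = 3; pos_z_6 = 3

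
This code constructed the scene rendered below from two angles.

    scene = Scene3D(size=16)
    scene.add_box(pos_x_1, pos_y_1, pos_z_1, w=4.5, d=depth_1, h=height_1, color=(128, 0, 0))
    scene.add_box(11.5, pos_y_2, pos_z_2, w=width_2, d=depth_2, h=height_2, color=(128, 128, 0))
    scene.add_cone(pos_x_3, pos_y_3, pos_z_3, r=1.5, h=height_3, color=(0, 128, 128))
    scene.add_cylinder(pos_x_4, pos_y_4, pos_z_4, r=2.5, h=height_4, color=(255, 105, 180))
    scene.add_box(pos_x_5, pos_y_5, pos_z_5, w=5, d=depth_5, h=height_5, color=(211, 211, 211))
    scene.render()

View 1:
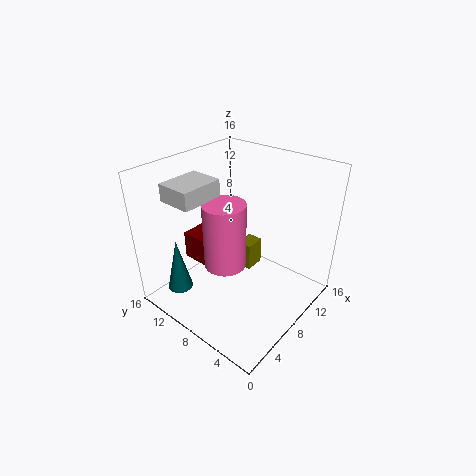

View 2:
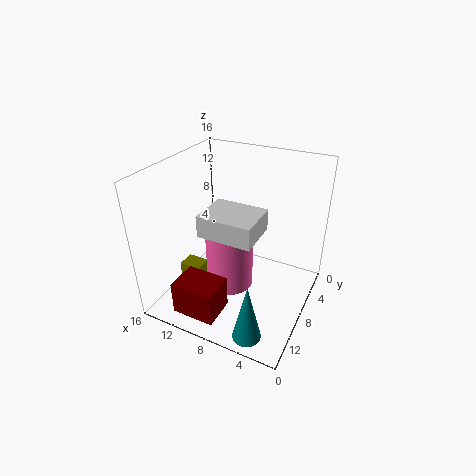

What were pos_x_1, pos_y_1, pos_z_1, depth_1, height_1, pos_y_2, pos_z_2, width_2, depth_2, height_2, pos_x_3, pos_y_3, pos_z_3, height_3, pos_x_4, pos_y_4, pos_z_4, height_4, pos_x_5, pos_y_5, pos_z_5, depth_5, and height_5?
pos_x_1 = 7, pos_y_1 = 12.5, pos_z_1 = 2.5, depth_1 = 3.5, height_1 = 3.5, pos_y_2 = 9, pos_z_2 = 1, width_2 = 2.5, depth_2 = 2, height_2 = 3.5, pos_x_3 = 4, pos_y_3 = 14, pos_z_3 = 0.5, height_3 = 6.5, pos_x_4 = 8, pos_y_4 = 10, pos_z_4 = 3.5, height_4 = 8, pos_x_5 = 3.5, pos_y_5 = 11, pos_z_5 = 12, depth_5 = 4, height_5 = 2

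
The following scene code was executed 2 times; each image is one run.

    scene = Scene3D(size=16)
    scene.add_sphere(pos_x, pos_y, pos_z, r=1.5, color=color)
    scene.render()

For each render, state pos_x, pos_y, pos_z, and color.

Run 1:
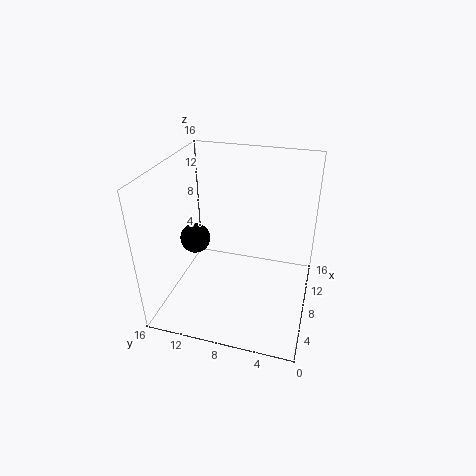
pos_x = 4.5
pos_y = 11.5
pos_z = 9.5
color = 'black'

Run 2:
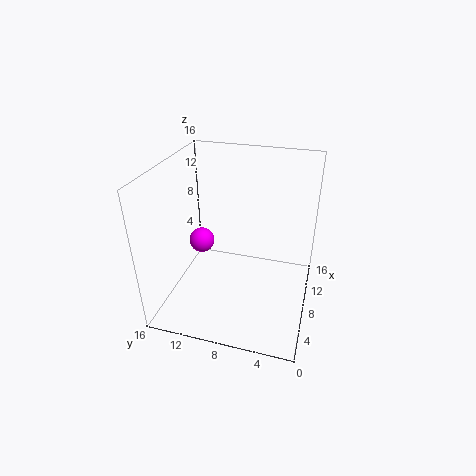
pos_x = 9.5
pos_y = 13
pos_z = 6
color = 'magenta'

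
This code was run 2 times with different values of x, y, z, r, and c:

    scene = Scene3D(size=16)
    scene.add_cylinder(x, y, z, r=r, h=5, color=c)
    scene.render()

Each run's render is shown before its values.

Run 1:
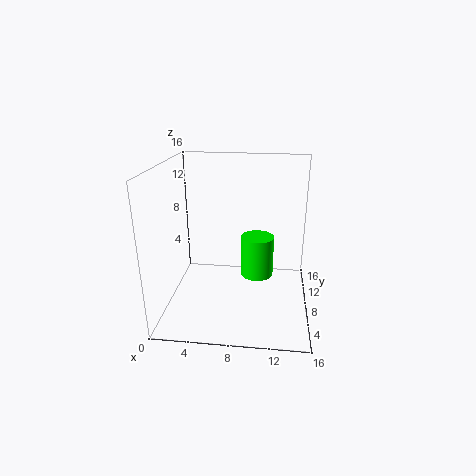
x = 10
y = 11
z = 2
r = 2
c = 'lime'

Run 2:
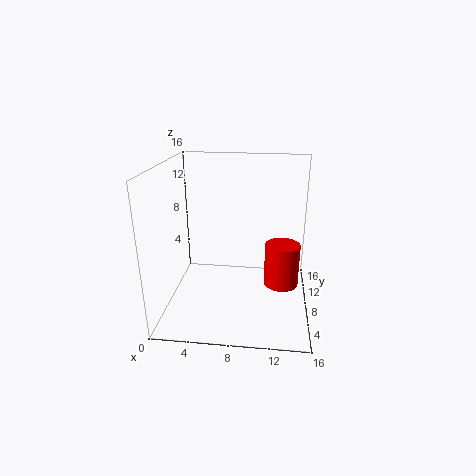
x = 13
y = 9
z = 2
r = 2
c = 'red'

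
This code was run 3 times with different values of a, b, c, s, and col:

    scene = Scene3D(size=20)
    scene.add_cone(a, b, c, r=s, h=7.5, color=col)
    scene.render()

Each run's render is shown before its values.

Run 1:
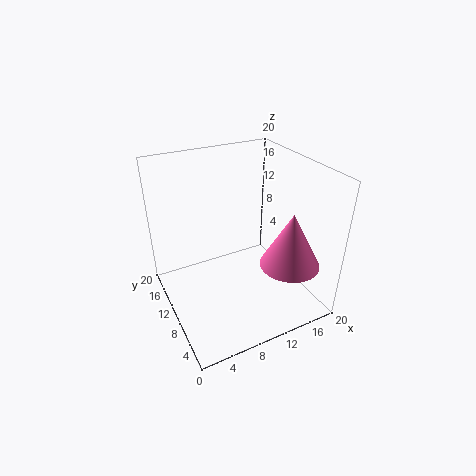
a = 15; b = 4.5; c = 7.5; s = 4; col = 'hotpink'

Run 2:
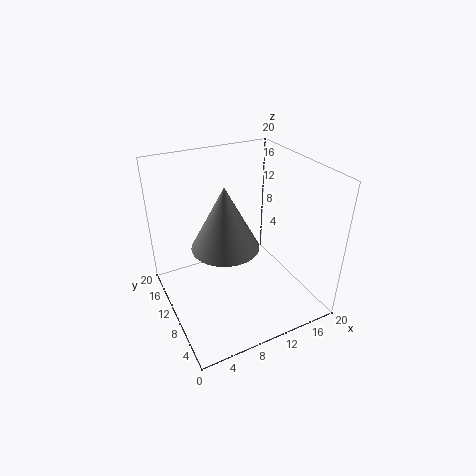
a = 6; b = 5.5; c = 12.5; s = 4; col = 'gray'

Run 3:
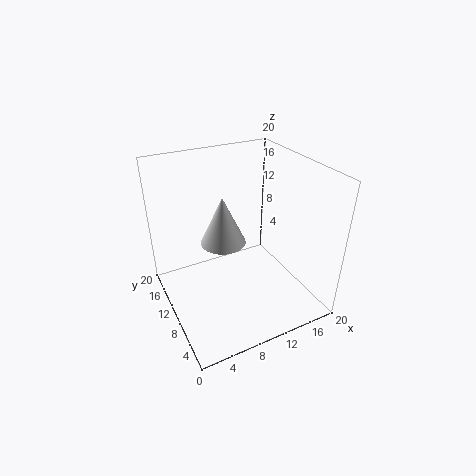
a = 10; b = 15; c = 6.5; s = 3.5; col = 'lightgray'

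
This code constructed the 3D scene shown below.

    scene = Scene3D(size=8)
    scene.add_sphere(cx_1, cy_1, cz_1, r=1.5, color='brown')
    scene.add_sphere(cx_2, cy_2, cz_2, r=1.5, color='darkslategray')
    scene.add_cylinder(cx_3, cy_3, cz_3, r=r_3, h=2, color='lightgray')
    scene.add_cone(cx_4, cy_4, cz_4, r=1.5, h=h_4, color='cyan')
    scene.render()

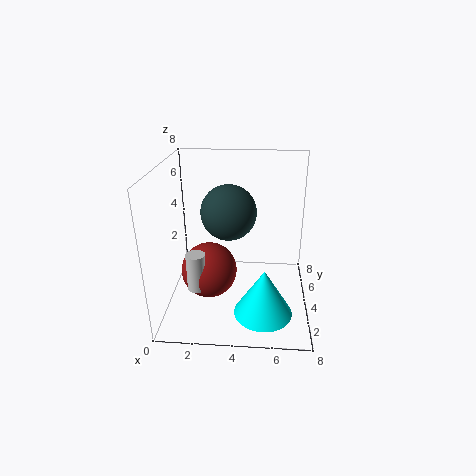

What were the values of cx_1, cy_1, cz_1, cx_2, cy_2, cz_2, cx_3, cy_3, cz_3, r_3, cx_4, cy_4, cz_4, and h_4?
cx_1 = 2.5
cy_1 = 3
cz_1 = 2.5
cx_2 = 3.5
cy_2 = 4
cz_2 = 5.5
cx_3 = 2
cy_3 = 2
cz_3 = 2
r_3 = 0.5
cx_4 = 5.5
cy_4 = 1.5
cz_4 = 1
h_4 = 2.5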